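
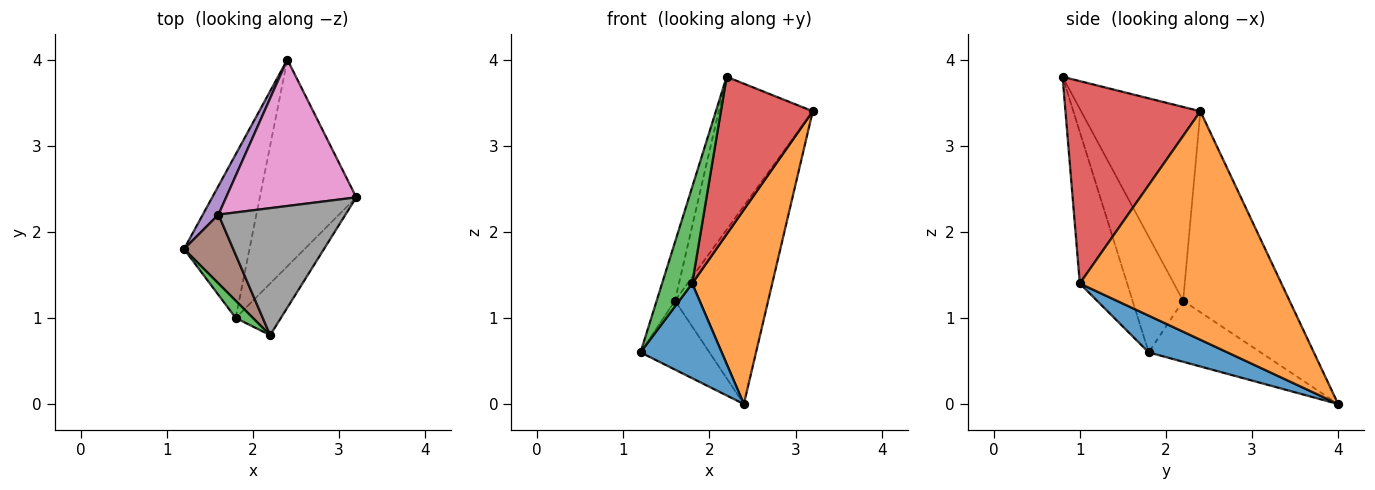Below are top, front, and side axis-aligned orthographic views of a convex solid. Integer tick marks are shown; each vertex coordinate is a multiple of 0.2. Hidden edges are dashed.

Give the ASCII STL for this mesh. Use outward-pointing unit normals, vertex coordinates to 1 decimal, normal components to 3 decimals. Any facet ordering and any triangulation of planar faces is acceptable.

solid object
 facet normal 0.437 -0.451 -0.778
  outer loop
   vertex 1.8 1.0 1.4
   vertex 1.2 1.8 0.6
   vertex 2.4 4.0 0.0
  endloop
 endfacet
 facet normal 0.865 -0.343 -0.365
  outer loop
   vertex 1.8 1.0 1.4
   vertex 2.4 4.0 0.0
   vertex 3.2 2.4 3.4
  endloop
 endfacet
 facet normal -0.840 -0.534 0.095
  outer loop
   vertex 1.8 1.0 1.4
   vertex 2.2 0.8 3.8
   vertex 1.2 1.8 0.6
  endloop
 endfacet
 facet normal 0.813 -0.553 -0.182
  outer loop
   vertex 1.8 1.0 1.4
   vertex 3.2 2.4 3.4
   vertex 2.2 0.8 3.8
  endloop
 endfacet
 facet normal -0.832 0.512 0.213
  outer loop
   vertex 1.6 2.2 1.2
   vertex 2.4 4.0 0.0
   vertex 1.2 1.8 0.6
  endloop
 endfacet
 facet normal -0.873 0.316 0.372
  outer loop
   vertex 1.6 2.2 1.2
   vertex 1.2 1.8 0.6
   vertex 2.2 0.8 3.8
  endloop
 endfacet
 facet normal -0.676 0.592 0.438
  outer loop
   vertex 1.6 2.2 1.2
   vertex 3.2 2.4 3.4
   vertex 2.4 4.0 0.0
  endloop
 endfacet
 facet normal -0.698 0.551 0.458
  outer loop
   vertex 1.6 2.2 1.2
   vertex 2.2 0.8 3.8
   vertex 3.2 2.4 3.4
  endloop
 endfacet
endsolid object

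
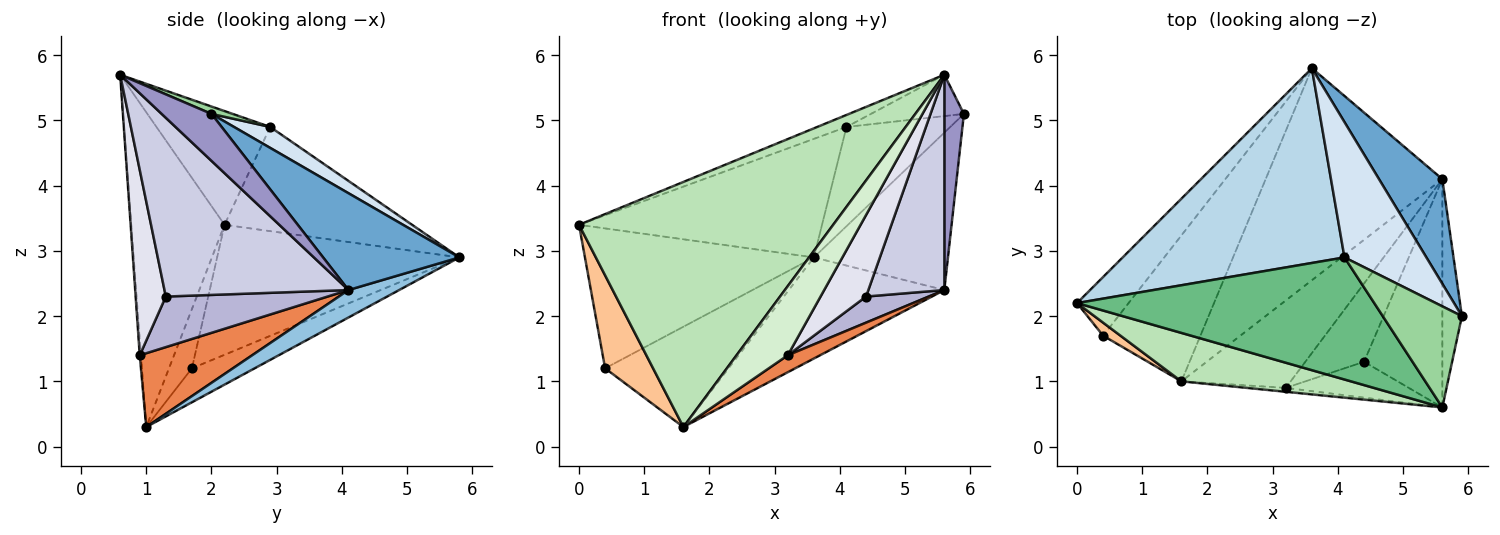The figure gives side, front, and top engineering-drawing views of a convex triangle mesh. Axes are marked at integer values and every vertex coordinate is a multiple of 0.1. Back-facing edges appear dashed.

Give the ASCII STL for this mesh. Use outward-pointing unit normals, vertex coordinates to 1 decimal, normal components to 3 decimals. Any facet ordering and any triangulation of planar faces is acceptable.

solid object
 facet normal 0.646 0.636 0.423
  outer loop
   vertex 5.6 4.1 2.4
   vertex 3.6 5.8 2.9
   vertex 5.9 2.0 5.1
  endloop
 endfacet
 facet normal 0.139 0.426 -0.894
  outer loop
   vertex 5.6 4.1 2.4
   vertex 1.6 1.0 0.3
   vertex 3.6 5.8 2.9
  endloop
 endfacet
 facet normal -0.372 0.483 0.793
  outer loop
   vertex 4.1 2.9 4.9
   vertex 3.6 5.8 2.9
   vertex 0.0 2.2 3.4
  endloop
 endfacet
 facet normal 0.202 0.579 0.790
  outer loop
   vertex 4.1 2.9 4.9
   vertex 5.9 2.0 5.1
   vertex 3.6 5.8 2.9
  endloop
 endfacet
 facet normal 0.553 -0.159 -0.818
  outer loop
   vertex 3.2 0.9 1.4
   vertex 1.6 1.0 0.3
   vertex 5.6 4.1 2.4
  endloop
 endfacet
 facet normal -0.698 0.660 -0.277
  outer loop
   vertex 0.4 1.7 1.2
   vertex 0.0 2.2 3.4
   vertex 3.6 5.8 2.9
  endloop
 endfacet
 facet normal -0.428 -0.895 0.126
  outer loop
   vertex 0.4 1.7 1.2
   vertex 1.6 1.0 0.3
   vertex 0.0 2.2 3.4
  endloop
 endfacet
 facet normal -0.277 0.544 -0.792
  outer loop
   vertex 0.4 1.7 1.2
   vertex 3.6 5.8 2.9
   vertex 1.6 1.0 0.3
  endloop
 endfacet
 facet normal -0.356 0.091 0.930
  outer loop
   vertex 5.6 0.6 5.7
   vertex 4.1 2.9 4.9
   vertex 0.0 2.2 3.4
  endloop
 endfacet
 facet normal 0.086 0.377 0.922
  outer loop
   vertex 5.6 0.6 5.7
   vertex 5.9 2.0 5.1
   vertex 4.1 2.9 4.9
  endloop
 endfacet
 facet normal -0.339 -0.923 0.183
  outer loop
   vertex 5.6 0.6 5.7
   vertex 0.0 2.2 3.4
   vertex 1.6 1.0 0.3
  endloop
 endfacet
 facet normal -0.024 -0.998 -0.056
  outer loop
   vertex 5.6 0.6 5.7
   vertex 1.6 1.0 0.3
   vertex 3.2 0.9 1.4
  endloop
 endfacet
 facet normal 0.868 -0.341 -0.362
  outer loop
   vertex 5.6 0.6 5.7
   vertex 5.6 4.1 2.4
   vertex 5.9 2.0 5.1
  endloop
 endfacet
 facet normal 0.633 -0.245 -0.735
  outer loop
   vertex 4.4 1.3 2.3
   vertex 3.2 0.9 1.4
   vertex 5.6 4.1 2.4
  endloop
 endfacet
 facet normal 0.857 -0.354 -0.375
  outer loop
   vertex 4.4 1.3 2.3
   vertex 5.6 4.1 2.4
   vertex 5.6 0.6 5.7
  endloop
 endfacet
 facet normal 0.519 -0.782 -0.344
  outer loop
   vertex 4.4 1.3 2.3
   vertex 5.6 0.6 5.7
   vertex 3.2 0.9 1.4
  endloop
 endfacet
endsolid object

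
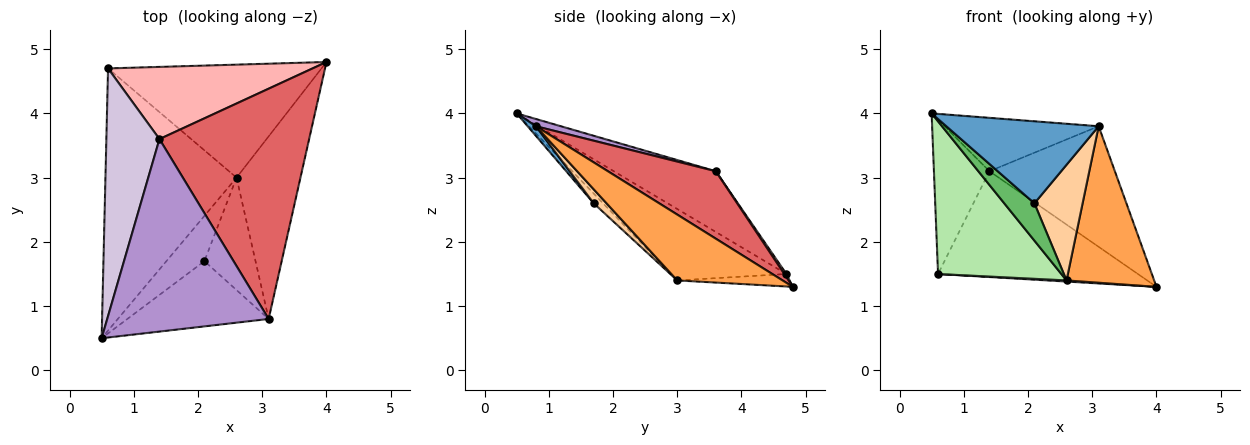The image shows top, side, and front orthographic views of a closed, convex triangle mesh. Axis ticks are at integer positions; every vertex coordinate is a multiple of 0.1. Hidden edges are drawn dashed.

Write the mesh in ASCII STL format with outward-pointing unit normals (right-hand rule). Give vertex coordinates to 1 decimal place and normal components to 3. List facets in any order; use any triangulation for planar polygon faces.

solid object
 facet normal 0.042 -0.782 -0.622
  outer loop
   vertex 3.1 0.8 3.8
   vertex 0.5 0.5 4.0
   vertex 2.1 1.7 2.6
  endloop
 endfacet
 facet normal -0.058 -0.010 -0.998
  outer loop
   vertex 2.6 3.0 1.4
   vertex 0.6 4.7 1.5
   vertex 4.0 4.8 1.3
  endloop
 endfacet
 facet normal 0.616 -0.512 -0.598
  outer loop
   vertex 2.6 3.0 1.4
   vertex 4.0 4.8 1.3
   vertex 3.1 0.8 3.8
  endloop
 endfacet
 facet normal 0.188 -0.704 -0.685
  outer loop
   vertex 2.6 3.0 1.4
   vertex 3.1 0.8 3.8
   vertex 2.1 1.7 2.6
  endloop
 endfacet
 facet normal -0.194 -0.624 -0.757
  outer loop
   vertex 2.6 3.0 1.4
   vertex 2.1 1.7 2.6
   vertex 0.5 0.5 4.0
  endloop
 endfacet
 facet normal -0.426 -0.455 -0.782
  outer loop
   vertex 2.6 3.0 1.4
   vertex 0.5 0.5 4.0
   vertex 0.6 4.7 1.5
  endloop
 endfacet
 facet normal 0.371 0.431 0.823
  outer loop
   vertex 1.4 3.6 3.1
   vertex 3.1 0.8 3.8
   vertex 4.0 4.8 1.3
  endloop
 endfacet
 facet normal 0.009 0.826 0.563
  outer loop
   vertex 1.4 3.6 3.1
   vertex 4.0 4.8 1.3
   vertex 0.6 4.7 1.5
  endloop
 endfacet
 facet normal 0.043 0.267 0.963
  outer loop
   vertex 1.4 3.6 3.1
   vertex 0.5 0.5 4.0
   vertex 3.1 0.8 3.8
  endloop
 endfacet
 facet normal -0.697 0.379 0.609
  outer loop
   vertex 1.4 3.6 3.1
   vertex 0.6 4.7 1.5
   vertex 0.5 0.5 4.0
  endloop
 endfacet
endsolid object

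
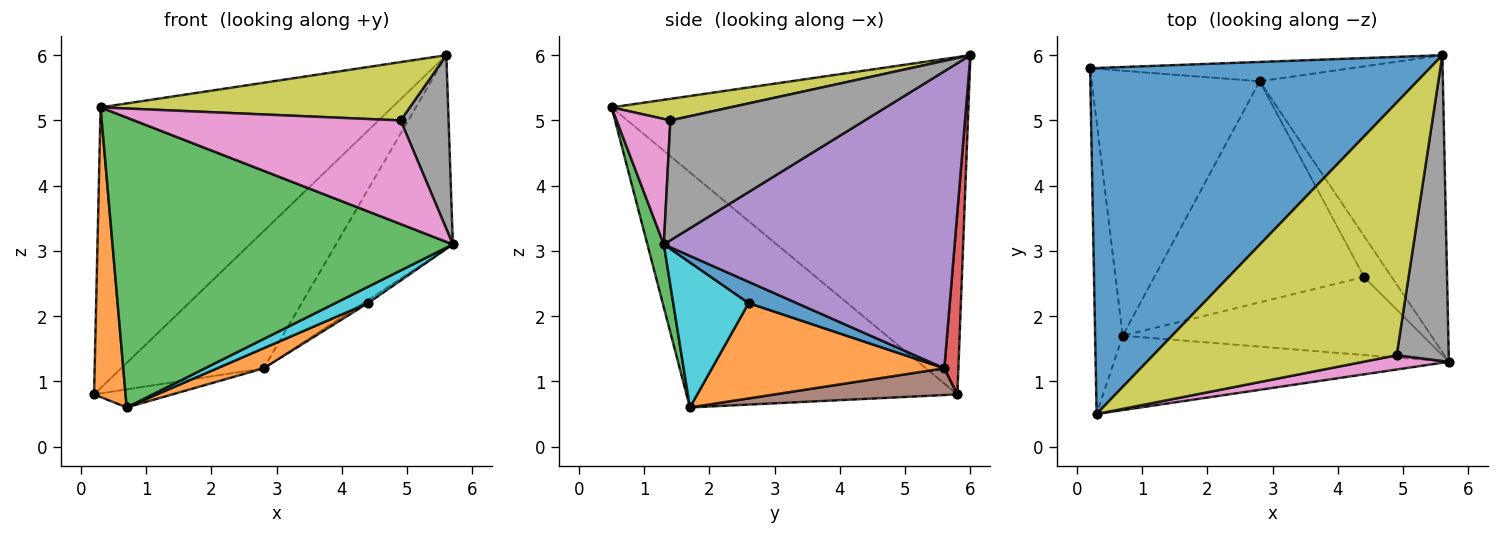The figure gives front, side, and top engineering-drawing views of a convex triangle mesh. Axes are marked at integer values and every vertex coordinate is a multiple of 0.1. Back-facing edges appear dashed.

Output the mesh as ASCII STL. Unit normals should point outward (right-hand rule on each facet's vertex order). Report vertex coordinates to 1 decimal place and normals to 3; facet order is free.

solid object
 facet normal -0.611 0.499 0.615
  outer loop
   vertex 5.6 6.0 6.0
   vertex 0.2 5.8 0.8
   vertex 0.3 0.5 5.2
  endloop
 endfacet
 facet normal -0.987 -0.115 -0.116
  outer loop
   vertex 0.7 1.7 0.6
   vertex 0.3 0.5 5.2
   vertex 0.2 5.8 0.8
  endloop
 endfacet
 facet normal 0.047 -0.968 -0.248
  outer loop
   vertex 0.7 1.7 0.6
   vertex 5.7 1.3 3.1
   vertex 0.3 0.5 5.2
  endloop
 endfacet
 facet normal 0.097 0.986 -0.139
  outer loop
   vertex 2.8 5.6 1.2
   vertex 0.2 5.8 0.8
   vertex 5.6 6.0 6.0
  endloop
 endfacet
 facet normal 0.805 0.324 -0.497
  outer loop
   vertex 2.8 5.6 1.2
   vertex 5.6 6.0 6.0
   vertex 5.7 1.3 3.1
  endloop
 endfacet
 facet normal 0.157 0.067 -0.985
  outer loop
   vertex 2.8 5.6 1.2
   vertex 0.7 1.7 0.6
   vertex 0.2 5.8 0.8
  endloop
 endfacet
 facet normal 0.196 -0.971 0.134
  outer loop
   vertex 4.9 1.4 5.0
   vertex 0.3 0.5 5.2
   vertex 5.7 1.3 3.1
  endloop
 endfacet
 facet normal 0.895 -0.221 0.388
  outer loop
   vertex 4.9 1.4 5.0
   vertex 5.7 1.3 3.1
   vertex 5.6 6.0 6.0
  endloop
 endfacet
 facet normal 0.086 -0.224 0.971
  outer loop
   vertex 4.9 1.4 5.0
   vertex 5.6 6.0 6.0
   vertex 0.3 0.5 5.2
  endloop
 endfacet
 facet normal 0.428 -0.185 -0.885
  outer loop
   vertex 4.4 2.6 2.2
   vertex 5.7 1.3 3.1
   vertex 0.7 1.7 0.6
  endloop
 endfacet
 facet normal 0.609 0.061 -0.791
  outer loop
   vertex 4.4 2.6 2.2
   vertex 2.8 5.6 1.2
   vertex 5.7 1.3 3.1
  endloop
 endfacet
 facet normal 0.412 -0.082 -0.907
  outer loop
   vertex 4.4 2.6 2.2
   vertex 0.7 1.7 0.6
   vertex 2.8 5.6 1.2
  endloop
 endfacet
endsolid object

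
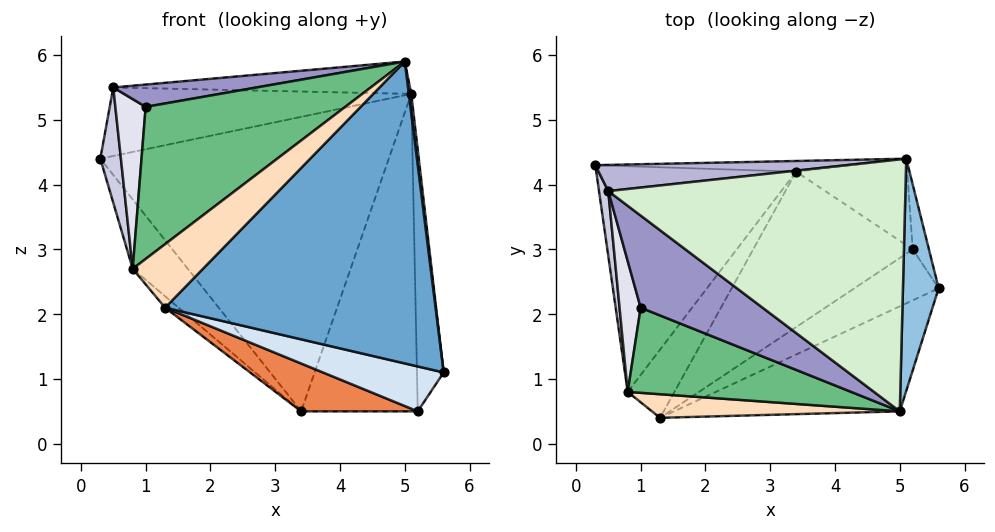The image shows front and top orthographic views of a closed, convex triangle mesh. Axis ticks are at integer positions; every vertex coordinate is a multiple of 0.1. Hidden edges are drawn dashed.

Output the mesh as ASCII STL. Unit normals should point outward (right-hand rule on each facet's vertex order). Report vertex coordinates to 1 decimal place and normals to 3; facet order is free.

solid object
 facet normal 0.341 -0.888 -0.309
  outer loop
   vertex 5.0 0.5 5.9
   vertex 1.3 0.4 2.1
   vertex 5.6 2.4 1.1
  endloop
 endfacet
 facet normal 0.993 -0.010 0.120
  outer loop
   vertex 5.1 4.4 5.4
   vertex 5.0 0.5 5.9
   vertex 5.6 2.4 1.1
  endloop
 endfacet
 facet normal -0.013 0.999 -0.036
  outer loop
   vertex 3.4 4.2 0.5
   vertex 0.3 4.3 4.4
   vertex 5.1 4.4 5.4
  endloop
 endfacet
 facet normal 0.132 -0.656 -0.744
  outer loop
   vertex 5.2 3.0 0.5
   vertex 5.6 2.4 1.1
   vertex 1.3 0.4 2.1
  endloop
 endfacet
 facet normal -0.192 -0.289 -0.938
  outer loop
   vertex 5.2 3.0 0.5
   vertex 1.3 0.4 2.1
   vertex 3.4 4.2 0.5
  endloop
 endfacet
 facet normal 0.876 0.468 -0.116
  outer loop
   vertex 5.2 3.0 0.5
   vertex 5.1 4.4 5.4
   vertex 5.6 2.4 1.1
  endloop
 endfacet
 facet normal 0.541 0.812 -0.221
  outer loop
   vertex 5.2 3.0 0.5
   vertex 3.4 4.2 0.5
   vertex 5.1 4.4 5.4
  endloop
 endfacet
 facet normal -0.315 -0.890 0.330
  outer loop
   vertex 0.8 0.8 2.7
   vertex 1.3 0.4 2.1
   vertex 5.0 0.5 5.9
  endloop
 endfacet
 facet normal -0.399 -0.800 0.448
  outer loop
   vertex 0.8 0.8 2.7
   vertex 5.0 0.5 5.9
   vertex 1.0 2.1 5.2
  endloop
 endfacet
 facet normal -0.766 0.189 -0.614
  outer loop
   vertex 0.8 0.8 2.7
   vertex 0.3 4.3 4.4
   vertex 3.4 4.2 0.5
  endloop
 endfacet
 facet normal -0.724 0.114 -0.680
  outer loop
   vertex 0.8 0.8 2.7
   vertex 3.4 4.2 0.5
   vertex 1.3 0.4 2.1
  endloop
 endfacet
 facet normal 0.008 0.127 0.992
  outer loop
   vertex 0.5 3.9 5.5
   vertex 5.0 0.5 5.9
   vertex 5.1 4.4 5.4
  endloop
 endfacet
 facet normal -0.255 -0.228 0.940
  outer loop
   vertex 0.5 3.9 5.5
   vertex 1.0 2.1 5.2
   vertex 5.0 0.5 5.9
  endloop
 endfacet
 facet normal -0.093 0.930 0.355
  outer loop
   vertex 0.5 3.9 5.5
   vertex 5.1 4.4 5.4
   vertex 0.3 4.3 4.4
  endloop
 endfacet
 facet normal -0.976 -0.192 0.108
  outer loop
   vertex 0.5 3.9 5.5
   vertex 0.3 4.3 4.4
   vertex 0.8 0.8 2.7
  endloop
 endfacet
 facet normal -0.928 -0.296 0.228
  outer loop
   vertex 0.5 3.9 5.5
   vertex 0.8 0.8 2.7
   vertex 1.0 2.1 5.2
  endloop
 endfacet
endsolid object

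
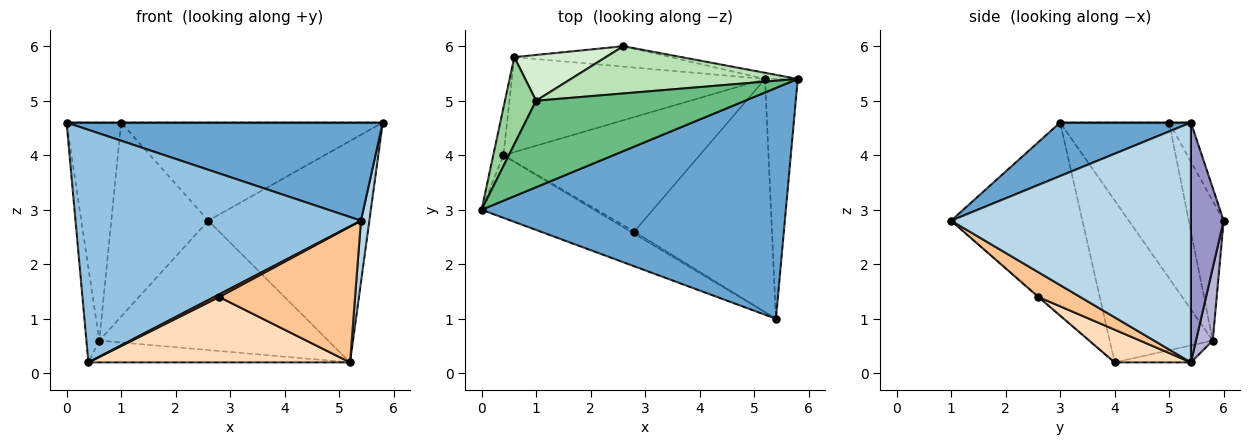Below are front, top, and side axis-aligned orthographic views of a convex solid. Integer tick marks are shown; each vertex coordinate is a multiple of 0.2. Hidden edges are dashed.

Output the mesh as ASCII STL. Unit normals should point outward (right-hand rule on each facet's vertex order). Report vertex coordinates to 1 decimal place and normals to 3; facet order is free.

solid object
 facet normal 0.160 -0.386 0.908
  outer loop
   vertex 5.4 1.0 2.8
   vertex 5.8 5.4 4.6
   vertex 0.0 3.0 4.6
  endloop
 endfacet
 facet normal -0.406 -0.882 -0.237
  outer loop
   vertex 0.4 4.0 0.2
   vertex 5.4 1.0 2.8
   vertex 0.0 3.0 4.6
  endloop
 endfacet
 facet normal 0.990 -0.035 -0.135
  outer loop
   vertex 5.2 5.4 0.2
   vertex 5.8 5.4 4.6
   vertex 5.4 1.0 2.8
  endloop
 endfacet
 facet normal -0.990 0.124 -0.062
  outer loop
   vertex 0.6 5.8 0.6
   vertex 0.4 4.0 0.2
   vertex 0.0 3.0 4.6
  endloop
 endfacet
 facet normal -0.065 0.223 -0.973
  outer loop
   vertex 0.6 5.8 0.6
   vertex 5.2 5.4 0.2
   vertex 0.4 4.0 0.2
  endloop
 endfacet
 facet normal -0.127 -0.762 -0.635
  outer loop
   vertex 2.8 2.6 1.4
   vertex 5.4 1.0 2.8
   vertex 0.4 4.0 0.2
  endloop
 endfacet
 facet normal 0.154 -0.498 -0.854
  outer loop
   vertex 2.8 2.6 1.4
   vertex 5.2 5.4 0.2
   vertex 5.4 1.0 2.8
  endloop
 endfacet
 facet normal 0.143 -0.491 -0.859
  outer loop
   vertex 2.8 2.6 1.4
   vertex 0.4 4.0 0.2
   vertex 5.2 5.4 0.2
  endloop
 endfacet
 facet normal 0.000 0.000 1.000
  outer loop
   vertex 1.0 5.0 4.6
   vertex 0.0 3.0 4.6
   vertex 5.8 5.4 4.6
  endloop
 endfacet
 facet normal -0.880 0.440 0.176
  outer loop
   vertex 1.0 5.0 4.6
   vertex 0.6 5.8 0.6
   vertex 0.0 3.0 4.6
  endloop
 endfacet
 facet normal -0.075 0.898 0.433
  outer loop
   vertex 2.6 6.0 2.8
   vertex 1.0 5.0 4.6
   vertex 5.8 5.4 4.6
  endloop
 endfacet
 facet normal -0.330 0.919 0.217
  outer loop
   vertex 2.6 6.0 2.8
   vertex 0.6 5.8 0.6
   vertex 1.0 5.0 4.6
  endloop
 endfacet
 facet normal 0.199 0.980 -0.027
  outer loop
   vertex 2.6 6.0 2.8
   vertex 5.8 5.4 4.6
   vertex 5.2 5.4 0.2
  endloop
 endfacet
 facet normal 0.072 0.985 -0.155
  outer loop
   vertex 2.6 6.0 2.8
   vertex 5.2 5.4 0.2
   vertex 0.6 5.8 0.6
  endloop
 endfacet
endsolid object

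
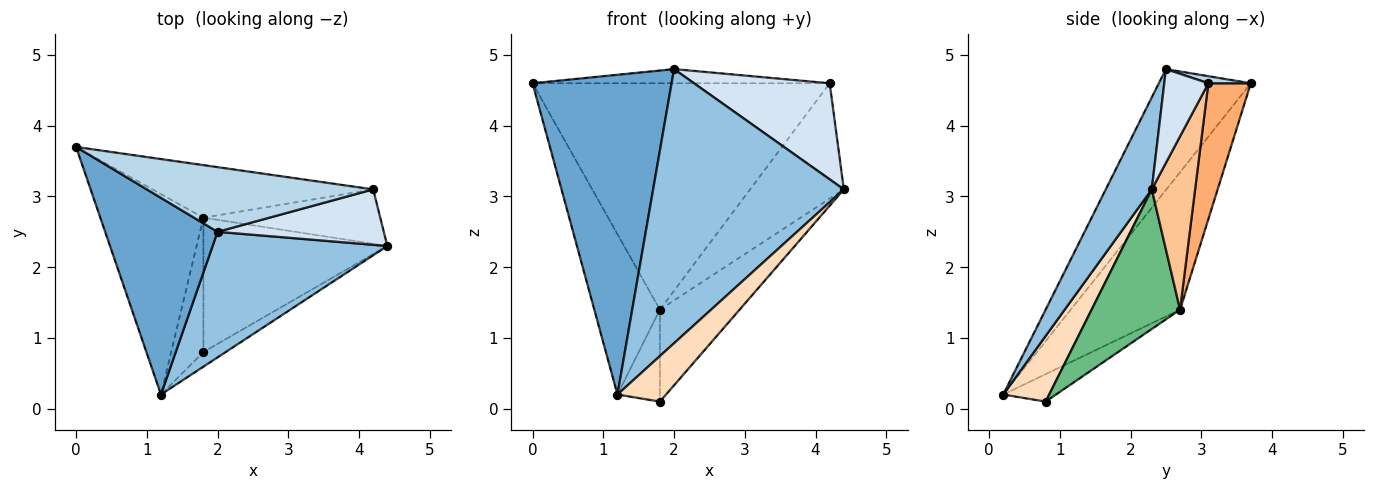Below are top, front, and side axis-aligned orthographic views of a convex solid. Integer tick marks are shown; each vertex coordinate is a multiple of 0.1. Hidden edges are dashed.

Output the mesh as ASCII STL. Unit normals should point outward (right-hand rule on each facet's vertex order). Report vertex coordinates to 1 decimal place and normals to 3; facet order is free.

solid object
 facet normal -0.491 -0.742 0.456
  outer loop
   vertex 2.0 2.5 4.8
   vertex 0.0 3.7 4.6
   vertex 1.2 0.2 0.2
  endloop
 endfacet
 facet normal 0.214 -0.888 0.407
  outer loop
   vertex 2.0 2.5 4.8
   vertex 1.2 0.2 0.2
   vertex 4.4 2.3 3.1
  endloop
 endfacet
 facet normal 0.031 0.214 0.976
  outer loop
   vertex 4.2 3.1 4.6
   vertex 0.0 3.7 4.6
   vertex 2.0 2.5 4.8
  endloop
 endfacet
 facet normal 0.271 -0.834 0.481
  outer loop
   vertex 4.2 3.1 4.6
   vertex 2.0 2.5 4.8
   vertex 4.4 2.3 3.1
  endloop
 endfacet
 facet normal -0.721 0.433 -0.541
  outer loop
   vertex 1.8 2.7 1.4
   vertex 1.2 0.2 0.2
   vertex 0.0 3.7 4.6
  endloop
 endfacet
 facet normal 0.138 0.965 -0.224
  outer loop
   vertex 1.8 2.7 1.4
   vertex 0.0 3.7 4.6
   vertex 4.2 3.1 4.6
  endloop
 endfacet
 facet normal 0.386 0.834 -0.394
  outer loop
   vertex 1.8 2.7 1.4
   vertex 4.2 3.1 4.6
   vertex 4.4 2.3 3.1
  endloop
 endfacet
 facet normal 0.670 -0.707 -0.227
  outer loop
   vertex 1.8 0.8 0.1
   vertex 4.4 2.3 3.1
   vertex 1.2 0.2 0.2
  endloop
 endfacet
 facet normal 0.531 0.479 -0.699
  outer loop
   vertex 1.8 0.8 0.1
   vertex 1.8 2.7 1.4
   vertex 4.4 2.3 3.1
  endloop
 endfacet
 facet normal -0.575 0.462 -0.675
  outer loop
   vertex 1.8 0.8 0.1
   vertex 1.2 0.2 0.2
   vertex 1.8 2.7 1.4
  endloop
 endfacet
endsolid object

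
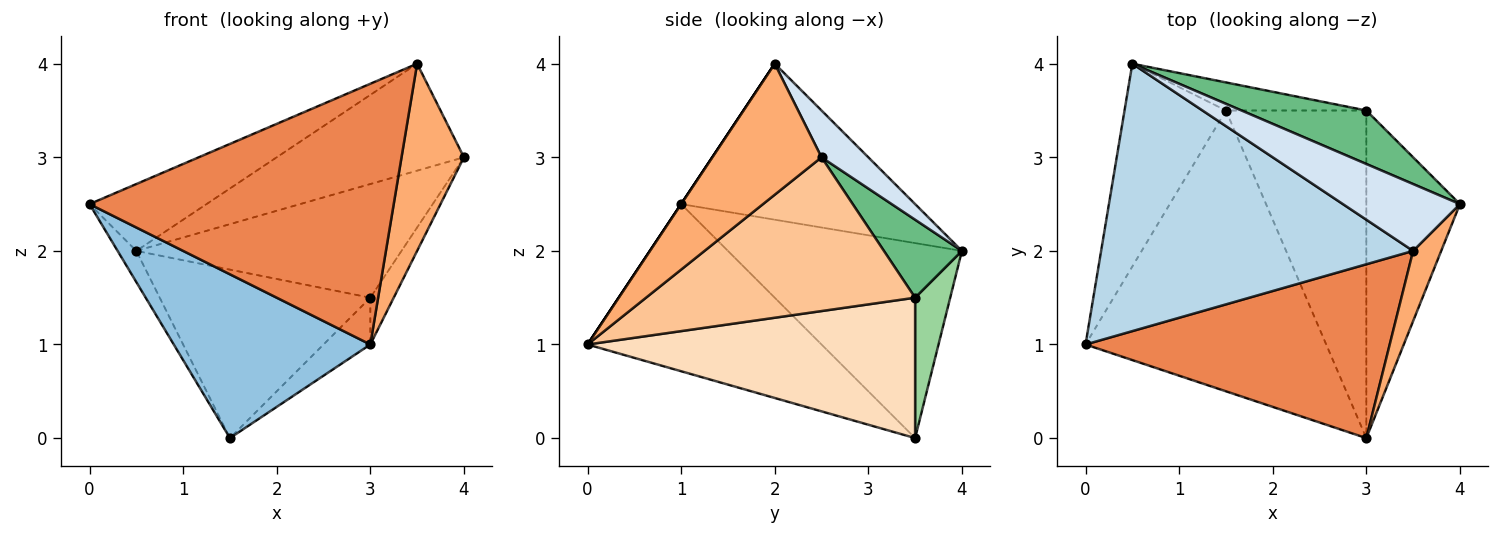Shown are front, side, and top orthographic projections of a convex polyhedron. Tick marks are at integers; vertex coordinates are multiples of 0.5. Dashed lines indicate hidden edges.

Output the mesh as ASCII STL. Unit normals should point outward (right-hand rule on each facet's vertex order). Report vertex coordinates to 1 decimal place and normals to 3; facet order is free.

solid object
 facet normal -0.885 0.071 -0.460
  outer loop
   vertex 1.5 3.5 0.0
   vertex 0.0 1.0 2.5
   vertex 0.5 4.0 2.0
  endloop
 endfacet
 facet normal -0.514 -0.432 -0.741
  outer loop
   vertex 1.5 3.5 0.0
   vertex 3.0 0.0 1.0
   vertex 0.0 1.0 2.5
  endloop
 endfacet
 facet normal -0.436 0.218 0.873
  outer loop
   vertex 3.5 2.0 4.0
   vertex 0.5 4.0 2.0
   vertex 0.0 1.0 2.5
  endloop
 endfacet
 facet normal 0.207 0.830 0.518
  outer loop
   vertex 3.5 2.0 4.0
   vertex 4.0 2.5 3.0
   vertex 0.5 4.0 2.0
  endloop
 endfacet
 facet normal 0.000 -0.832 0.555
  outer loop
   vertex 3.5 2.0 4.0
   vertex 0.0 1.0 2.5
   vertex 3.0 0.0 1.0
  endloop
 endfacet
 facet normal 0.854 -0.488 0.183
  outer loop
   vertex 3.5 2.0 4.0
   vertex 3.0 0.0 1.0
   vertex 4.0 2.5 3.0
  endloop
 endfacet
 facet normal 0.852 0.074 -0.519
  outer loop
   vertex 3.0 3.5 1.5
   vertex 4.0 2.5 3.0
   vertex 3.0 0.0 1.0
  endloop
 endfacet
 facet normal 0.704 0.101 -0.704
  outer loop
   vertex 3.0 3.5 1.5
   vertex 3.0 0.0 1.0
   vertex 1.5 3.5 0.0
  endloop
 endfacet
 facet normal 0.257 0.874 0.411
  outer loop
   vertex 3.0 3.5 1.5
   vertex 0.5 4.0 2.0
   vertex 4.0 2.5 3.0
  endloop
 endfacet
 facet normal 0.162 0.973 -0.162
  outer loop
   vertex 3.0 3.5 1.5
   vertex 1.5 3.5 0.0
   vertex 0.5 4.0 2.0
  endloop
 endfacet
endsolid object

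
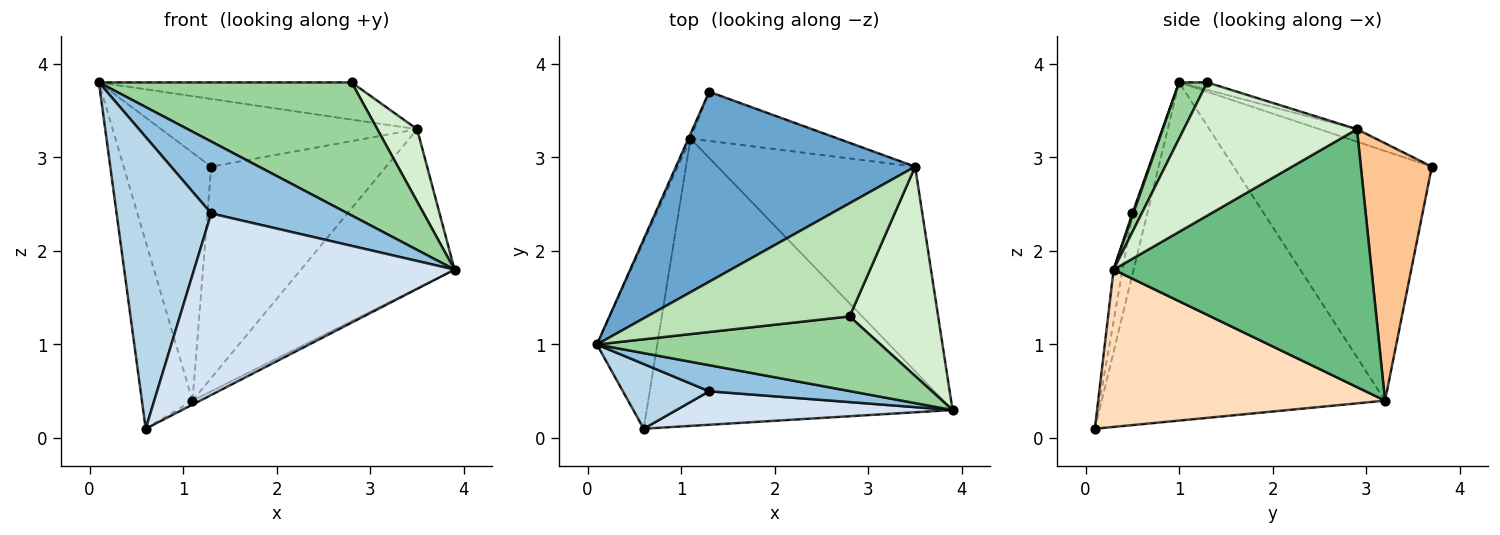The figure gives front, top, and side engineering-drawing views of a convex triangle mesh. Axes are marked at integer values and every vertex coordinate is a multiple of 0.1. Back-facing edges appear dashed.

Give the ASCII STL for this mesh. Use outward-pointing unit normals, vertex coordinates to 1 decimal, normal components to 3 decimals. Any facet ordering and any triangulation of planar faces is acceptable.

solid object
 facet normal -0.049 0.335 0.941
  outer loop
   vertex 3.5 2.9 3.3
   vertex 1.3 3.7 2.9
   vertex 0.1 1.0 3.8
  endloop
 endfacet
 facet normal 0.006 -0.940 0.341
  outer loop
   vertex 1.3 0.5 2.4
   vertex 3.9 0.3 1.8
   vertex 0.1 1.0 3.8
  endloop
 endfacet
 facet normal -0.152 -0.965 0.214
  outer loop
   vertex 1.3 0.5 2.4
   vertex 0.1 1.0 3.8
   vertex 0.6 0.1 0.1
  endloop
 endfacet
 facet normal -0.034 -0.983 0.181
  outer loop
   vertex 1.3 0.5 2.4
   vertex 0.6 0.1 0.1
   vertex 3.9 0.3 1.8
  endloop
 endfacet
 facet normal -0.915 0.404 -0.008
  outer loop
   vertex 1.1 3.2 0.4
   vertex 0.1 1.0 3.8
   vertex 1.3 3.7 2.9
  endloop
 endfacet
 facet normal -0.970 0.173 -0.173
  outer loop
   vertex 1.1 3.2 0.4
   vertex 0.6 0.1 0.1
   vertex 0.1 1.0 3.8
  endloop
 endfacet
 facet normal 0.368 0.906 -0.211
  outer loop
   vertex 1.1 3.2 0.4
   vertex 1.3 3.7 2.9
   vertex 3.5 2.9 3.3
  endloop
 endfacet
 facet normal 0.457 0.012 -0.889
  outer loop
   vertex 1.1 3.2 0.4
   vertex 3.9 0.3 1.8
   vertex 0.6 0.1 0.1
  endloop
 endfacet
 facet normal 0.718 0.428 -0.550
  outer loop
   vertex 1.1 3.2 0.4
   vertex 3.5 2.9 3.3
   vertex 3.9 0.3 1.8
  endloop
 endfacet
 facet normal 0.096 -0.868 0.487
  outer loop
   vertex 2.8 1.3 3.8
   vertex 0.1 1.0 3.8
   vertex 3.9 0.3 1.8
  endloop
 endfacet
 facet normal -0.035 0.312 0.949
  outer loop
   vertex 2.8 1.3 3.8
   vertex 3.5 2.9 3.3
   vertex 0.1 1.0 3.8
  endloop
 endfacet
 facet normal 0.818 -0.188 0.544
  outer loop
   vertex 2.8 1.3 3.8
   vertex 3.9 0.3 1.8
   vertex 3.5 2.9 3.3
  endloop
 endfacet
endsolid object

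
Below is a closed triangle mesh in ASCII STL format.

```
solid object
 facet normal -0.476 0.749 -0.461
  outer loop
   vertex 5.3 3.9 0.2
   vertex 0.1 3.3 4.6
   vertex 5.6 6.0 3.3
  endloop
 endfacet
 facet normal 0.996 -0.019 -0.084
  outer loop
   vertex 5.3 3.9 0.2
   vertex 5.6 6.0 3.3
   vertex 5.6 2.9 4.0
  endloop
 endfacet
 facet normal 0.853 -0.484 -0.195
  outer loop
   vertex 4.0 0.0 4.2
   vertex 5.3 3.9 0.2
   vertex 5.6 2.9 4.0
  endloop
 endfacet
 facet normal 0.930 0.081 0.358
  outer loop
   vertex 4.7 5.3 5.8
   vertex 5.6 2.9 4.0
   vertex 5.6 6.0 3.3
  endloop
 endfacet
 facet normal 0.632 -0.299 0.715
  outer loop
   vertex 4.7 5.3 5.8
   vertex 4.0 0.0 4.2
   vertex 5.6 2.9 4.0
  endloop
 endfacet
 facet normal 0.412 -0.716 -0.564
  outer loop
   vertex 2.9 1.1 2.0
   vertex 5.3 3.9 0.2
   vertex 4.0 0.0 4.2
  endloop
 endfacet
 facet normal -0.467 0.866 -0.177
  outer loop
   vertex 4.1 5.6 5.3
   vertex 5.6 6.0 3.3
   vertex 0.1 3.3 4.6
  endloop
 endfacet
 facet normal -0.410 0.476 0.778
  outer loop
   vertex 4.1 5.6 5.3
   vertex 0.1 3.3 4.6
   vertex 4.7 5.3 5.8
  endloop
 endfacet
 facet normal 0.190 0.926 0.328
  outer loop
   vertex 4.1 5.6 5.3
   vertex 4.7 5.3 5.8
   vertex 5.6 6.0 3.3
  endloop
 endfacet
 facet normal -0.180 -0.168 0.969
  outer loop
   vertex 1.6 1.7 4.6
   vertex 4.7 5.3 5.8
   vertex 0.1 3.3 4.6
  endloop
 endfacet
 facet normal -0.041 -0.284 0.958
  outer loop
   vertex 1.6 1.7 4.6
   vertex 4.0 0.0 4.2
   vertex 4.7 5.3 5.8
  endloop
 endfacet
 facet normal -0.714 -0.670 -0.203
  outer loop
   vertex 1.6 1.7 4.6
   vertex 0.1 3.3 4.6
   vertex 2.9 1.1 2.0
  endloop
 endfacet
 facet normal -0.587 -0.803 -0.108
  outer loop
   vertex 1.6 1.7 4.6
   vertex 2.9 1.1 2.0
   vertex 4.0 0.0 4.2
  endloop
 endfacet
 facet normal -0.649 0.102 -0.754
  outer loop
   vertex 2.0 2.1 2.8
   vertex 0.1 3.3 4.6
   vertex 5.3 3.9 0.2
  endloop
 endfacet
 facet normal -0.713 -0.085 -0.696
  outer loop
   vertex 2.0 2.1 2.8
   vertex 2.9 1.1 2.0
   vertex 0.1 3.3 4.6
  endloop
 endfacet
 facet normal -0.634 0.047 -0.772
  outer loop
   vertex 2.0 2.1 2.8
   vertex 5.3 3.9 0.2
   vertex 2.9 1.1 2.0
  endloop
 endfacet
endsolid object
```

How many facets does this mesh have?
16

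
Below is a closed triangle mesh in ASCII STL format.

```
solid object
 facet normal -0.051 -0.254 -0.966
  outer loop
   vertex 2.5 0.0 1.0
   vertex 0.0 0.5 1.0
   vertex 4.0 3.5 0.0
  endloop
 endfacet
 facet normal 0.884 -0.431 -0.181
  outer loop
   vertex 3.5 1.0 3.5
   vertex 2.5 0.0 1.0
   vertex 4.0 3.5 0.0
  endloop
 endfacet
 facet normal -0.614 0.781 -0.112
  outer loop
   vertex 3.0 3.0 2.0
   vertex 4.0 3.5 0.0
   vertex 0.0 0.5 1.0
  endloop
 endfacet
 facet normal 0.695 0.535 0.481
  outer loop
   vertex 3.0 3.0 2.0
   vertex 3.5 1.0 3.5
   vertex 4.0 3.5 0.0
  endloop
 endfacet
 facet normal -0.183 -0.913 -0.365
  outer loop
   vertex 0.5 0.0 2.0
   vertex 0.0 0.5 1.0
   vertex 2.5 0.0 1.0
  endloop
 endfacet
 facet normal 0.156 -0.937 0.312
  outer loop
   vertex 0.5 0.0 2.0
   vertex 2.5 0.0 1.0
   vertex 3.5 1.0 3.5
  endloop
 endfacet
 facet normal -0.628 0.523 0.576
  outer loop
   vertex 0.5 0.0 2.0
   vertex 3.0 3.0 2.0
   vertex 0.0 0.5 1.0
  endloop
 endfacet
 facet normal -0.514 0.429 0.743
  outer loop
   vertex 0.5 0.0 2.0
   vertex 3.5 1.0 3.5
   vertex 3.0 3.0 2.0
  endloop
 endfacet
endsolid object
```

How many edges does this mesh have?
12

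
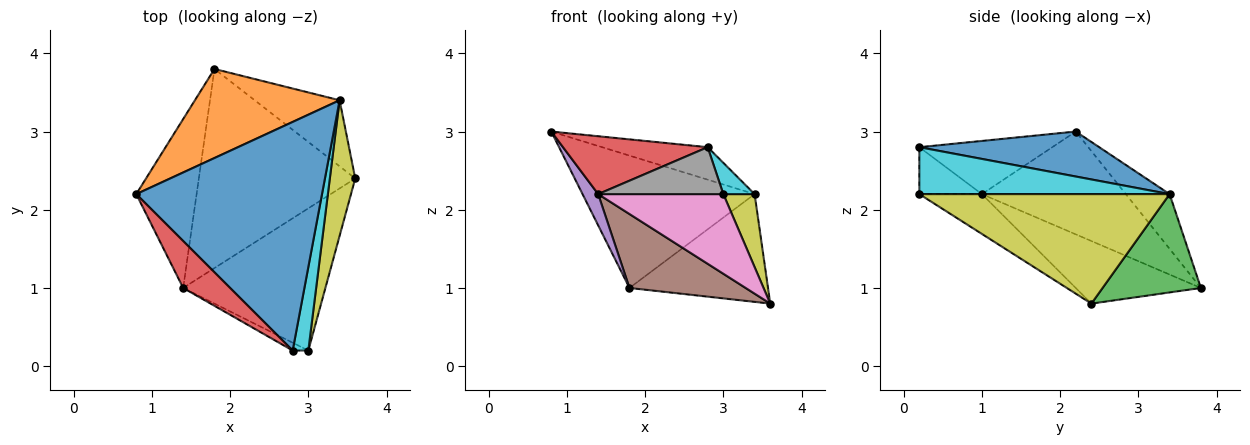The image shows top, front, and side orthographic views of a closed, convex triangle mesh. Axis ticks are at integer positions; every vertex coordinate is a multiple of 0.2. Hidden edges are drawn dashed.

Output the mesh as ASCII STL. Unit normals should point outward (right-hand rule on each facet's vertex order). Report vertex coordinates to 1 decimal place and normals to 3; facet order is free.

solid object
 facet normal 0.233 0.137 0.963
  outer loop
   vertex 3.4 3.4 2.2
   vertex 0.8 2.2 3.0
   vertex 2.8 0.2 2.8
  endloop
 endfacet
 facet normal -0.207 0.812 0.546
  outer loop
   vertex 3.4 3.4 2.2
   vertex 1.8 3.8 1.0
   vertex 0.8 2.2 3.0
  endloop
 endfacet
 facet normal 0.518 0.729 -0.447
  outer loop
   vertex 3.4 3.4 2.2
   vertex 3.6 2.4 0.8
   vertex 1.8 3.8 1.0
  endloop
 endfacet
 facet normal -0.581 -0.632 0.513
  outer loop
   vertex 1.4 1.0 2.2
   vertex 2.8 0.2 2.8
   vertex 0.8 2.2 3.0
  endloop
 endfacet
 facet normal -0.859 -0.093 -0.504
  outer loop
   vertex 1.4 1.0 2.2
   vertex 0.8 2.2 3.0
   vertex 1.8 3.8 1.0
  endloop
 endfacet
 facet normal -0.351 -0.326 -0.878
  outer loop
   vertex 1.4 1.0 2.2
   vertex 1.8 3.8 1.0
   vertex 3.6 2.4 0.8
  endloop
 endfacet
 facet normal -0.237 -0.475 -0.848
  outer loop
   vertex 3.0 0.2 2.2
   vertex 1.4 1.0 2.2
   vertex 3.6 2.4 0.8
  endloop
 endfacet
 facet normal -0.442 -0.885 -0.147
  outer loop
   vertex 3.0 0.2 2.2
   vertex 2.8 0.2 2.8
   vertex 1.4 1.0 2.2
  endloop
 endfacet
 facet normal 0.967 -0.121 0.224
  outer loop
   vertex 3.0 0.2 2.2
   vertex 3.6 2.4 0.8
   vertex 3.4 3.4 2.2
  endloop
 endfacet
 facet normal 0.942 -0.118 0.314
  outer loop
   vertex 3.0 0.2 2.2
   vertex 3.4 3.4 2.2
   vertex 2.8 0.2 2.8
  endloop
 endfacet
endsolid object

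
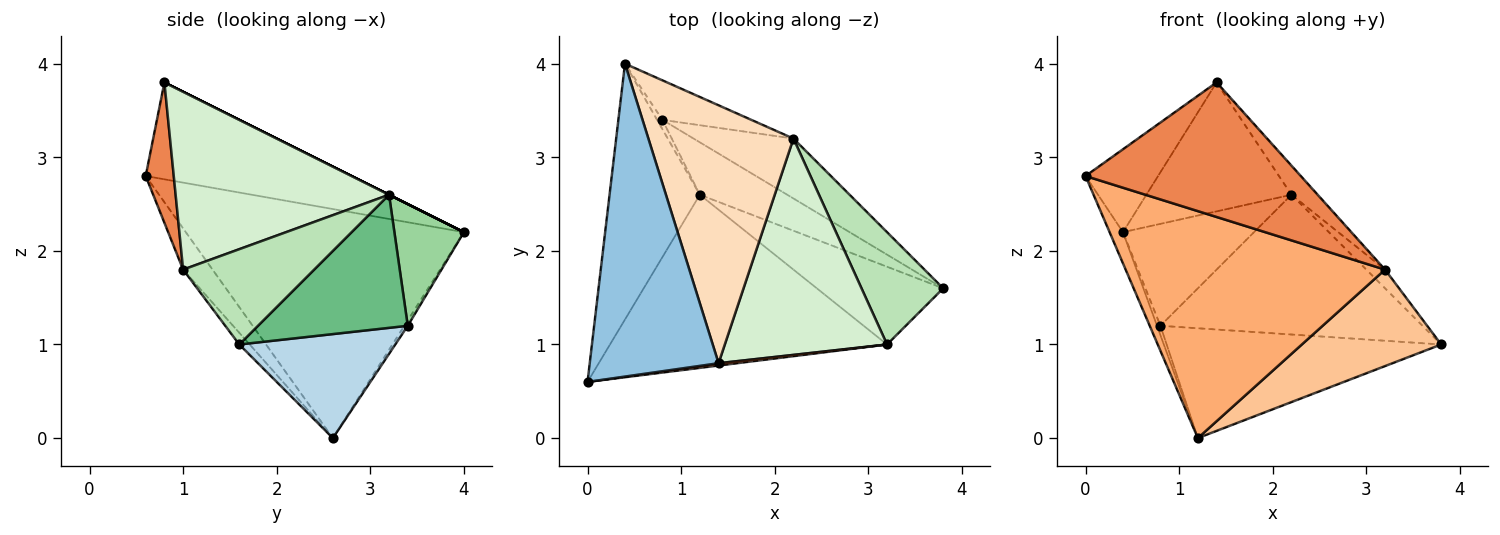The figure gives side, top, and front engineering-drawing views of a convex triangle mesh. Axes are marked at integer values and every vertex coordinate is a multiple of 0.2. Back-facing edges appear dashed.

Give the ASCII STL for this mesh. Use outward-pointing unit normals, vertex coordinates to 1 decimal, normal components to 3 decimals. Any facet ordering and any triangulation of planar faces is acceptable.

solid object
 facet normal -0.929 0.045 -0.366
  outer loop
   vertex 1.2 2.6 0.0
   vertex 0.0 0.6 2.8
   vertex 0.4 4.0 2.2
  endloop
 endfacet
 facet normal -0.588 0.207 0.782
  outer loop
   vertex 1.4 0.8 3.8
   vertex 0.4 4.0 2.2
   vertex 0.0 0.6 2.8
  endloop
 endfacet
 facet normal 0.456 0.803 -0.383
  outer loop
   vertex 0.8 3.4 1.2
   vertex 3.8 1.6 1.0
   vertex 1.2 2.6 0.0
  endloop
 endfacet
 facet normal -0.577 0.577 -0.577
  outer loop
   vertex 0.8 3.4 1.2
   vertex 1.2 2.6 0.0
   vertex 0.4 4.0 2.2
  endloop
 endfacet
 facet normal 0.129 -0.991 0.017
  outer loop
   vertex 3.2 1.0 1.8
   vertex 1.4 0.8 3.8
   vertex 0.0 0.6 2.8
  endloop
 endfacet
 facet normal -0.090 -0.792 -0.604
  outer loop
   vertex 3.2 1.0 1.8
   vertex 0.0 0.6 2.8
   vertex 1.2 2.6 0.0
  endloop
 endfacet
 facet normal -0.058 -0.777 -0.626
  outer loop
   vertex 3.2 1.0 1.8
   vertex 1.2 2.6 0.0
   vertex 3.8 1.6 1.0
  endloop
 endfacet
 facet normal 0.000 0.447 0.894
  outer loop
   vertex 2.2 3.2 2.6
   vertex 0.4 4.0 2.2
   vertex 1.4 0.8 3.8
  endloop
 endfacet
 facet normal 0.465 0.814 -0.349
  outer loop
   vertex 2.2 3.2 2.6
   vertex 3.8 1.6 1.0
   vertex 0.8 3.4 1.2
  endloop
 endfacet
 facet normal 0.443 0.836 -0.324
  outer loop
   vertex 2.2 3.2 2.6
   vertex 0.8 3.4 1.2
   vertex 0.4 4.0 2.2
  endloop
 endfacet
 facet normal 0.755 0.108 0.647
  outer loop
   vertex 2.2 3.2 2.6
   vertex 3.2 1.0 1.8
   vertex 3.8 1.6 1.0
  endloop
 endfacet
 facet normal 0.736 0.090 0.671
  outer loop
   vertex 2.2 3.2 2.6
   vertex 1.4 0.8 3.8
   vertex 3.2 1.0 1.8
  endloop
 endfacet
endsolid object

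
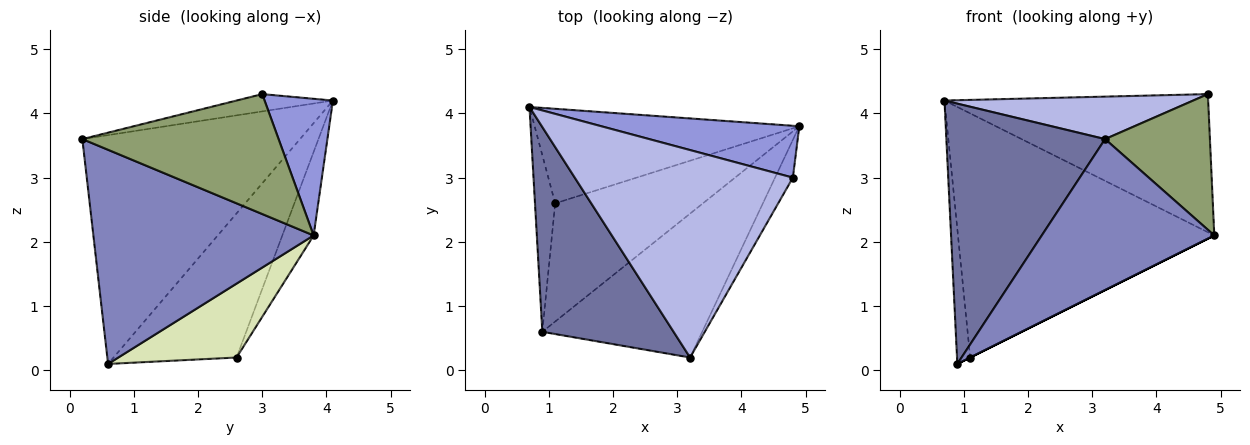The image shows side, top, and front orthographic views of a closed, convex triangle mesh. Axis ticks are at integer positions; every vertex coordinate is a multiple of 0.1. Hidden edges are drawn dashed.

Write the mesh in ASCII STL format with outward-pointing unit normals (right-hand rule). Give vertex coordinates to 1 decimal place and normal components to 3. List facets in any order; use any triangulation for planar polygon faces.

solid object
 facet normal -0.733 -0.535 0.421
  outer loop
   vertex 0.9 0.6 0.1
   vertex 3.2 0.2 3.6
   vertex 0.7 4.1 4.2
  endloop
 endfacet
 facet normal 0.679 -0.532 -0.507
  outer loop
   vertex 0.9 0.6 0.1
   vertex 4.9 3.8 2.1
   vertex 3.2 0.2 3.6
  endloop
 endfacet
 facet normal 0.236 0.910 0.342
  outer loop
   vertex 4.8 3.0 4.3
   vertex 4.9 3.8 2.1
   vertex 0.7 4.1 4.2
  endloop
 endfacet
 facet normal -0.077 -0.200 0.977
  outer loop
   vertex 4.8 3.0 4.3
   vertex 0.7 4.1 4.2
   vertex 3.2 0.2 3.6
  endloop
 endfacet
 facet normal 0.875 -0.467 -0.130
  outer loop
   vertex 4.8 3.0 4.3
   vertex 3.2 0.2 3.6
   vertex 4.9 3.8 2.1
  endloop
 endfacet
 facet normal -0.113 0.927 -0.359
  outer loop
   vertex 1.1 2.6 0.2
   vertex 0.7 4.1 4.2
   vertex 4.9 3.8 2.1
  endloop
 endfacet
 facet normal -0.985 0.105 -0.138
  outer loop
   vertex 1.1 2.6 0.2
   vertex 0.9 0.6 0.1
   vertex 0.7 4.1 4.2
  endloop
 endfacet
 facet normal 0.447 0.000 -0.894
  outer loop
   vertex 1.1 2.6 0.2
   vertex 4.9 3.8 2.1
   vertex 0.9 0.6 0.1
  endloop
 endfacet
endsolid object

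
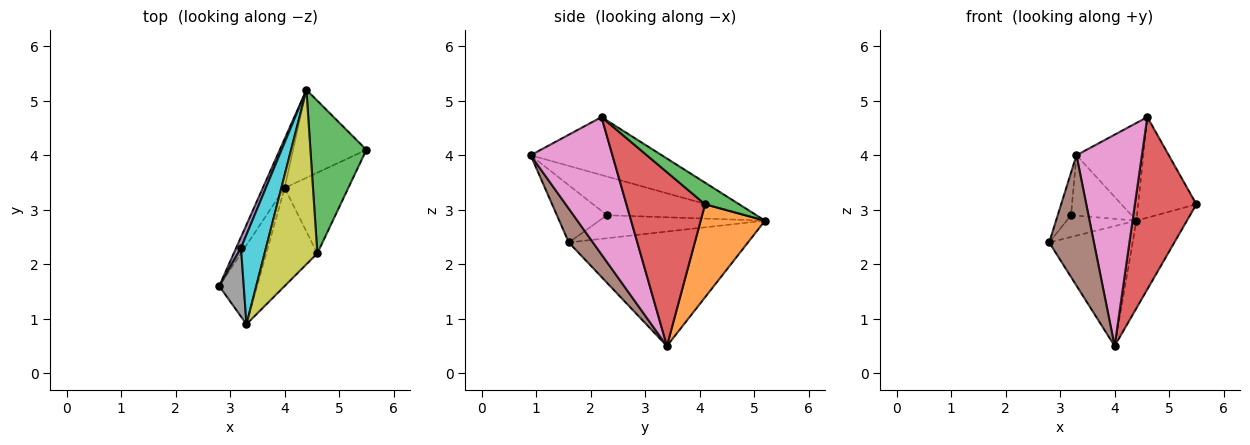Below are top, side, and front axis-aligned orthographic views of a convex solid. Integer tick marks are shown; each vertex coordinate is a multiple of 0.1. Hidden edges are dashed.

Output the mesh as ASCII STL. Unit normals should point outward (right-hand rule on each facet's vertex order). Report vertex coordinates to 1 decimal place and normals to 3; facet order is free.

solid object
 facet normal -0.893 0.416 -0.170
  outer loop
   vertex 4.0 3.4 0.5
   vertex 2.8 1.6 2.4
   vertex 4.4 5.2 2.8
  endloop
 endfacet
 facet normal 0.669 0.525 -0.527
  outer loop
   vertex 4.0 3.4 0.5
   vertex 4.4 5.2 2.8
   vertex 5.5 4.1 3.1
  endloop
 endfacet
 facet normal 0.307 0.524 0.795
  outer loop
   vertex 4.6 2.2 4.7
   vertex 5.5 4.1 3.1
   vertex 4.4 5.2 2.8
  endloop
 endfacet
 facet normal 0.757 -0.592 -0.277
  outer loop
   vertex 4.6 2.2 4.7
   vertex 4.0 3.4 0.5
   vertex 5.5 4.1 3.1
  endloop
 endfacet
 facet normal -0.905 0.381 0.190
  outer loop
   vertex 3.2 2.3 2.9
   vertex 4.4 5.2 2.8
   vertex 2.8 1.6 2.4
  endloop
 endfacet
 facet normal 0.419 -0.776 -0.471
  outer loop
   vertex 3.3 0.9 4.0
   vertex 2.8 1.6 2.4
   vertex 4.0 3.4 0.5
  endloop
 endfacet
 facet normal 0.750 -0.600 -0.279
  outer loop
   vertex 3.3 0.9 4.0
   vertex 4.0 3.4 0.5
   vertex 4.6 2.2 4.7
  endloop
 endfacet
 facet normal -0.893 0.237 0.383
  outer loop
   vertex 3.3 0.9 4.0
   vertex 3.2 2.3 2.9
   vertex 2.8 1.6 2.4
  endloop
 endfacet
 facet normal -0.692 0.353 0.630
  outer loop
   vertex 3.3 0.9 4.0
   vertex 4.6 2.2 4.7
   vertex 4.4 5.2 2.8
  endloop
 endfacet
 facet normal -0.789 0.344 0.509
  outer loop
   vertex 3.3 0.9 4.0
   vertex 4.4 5.2 2.8
   vertex 3.2 2.3 2.9
  endloop
 endfacet
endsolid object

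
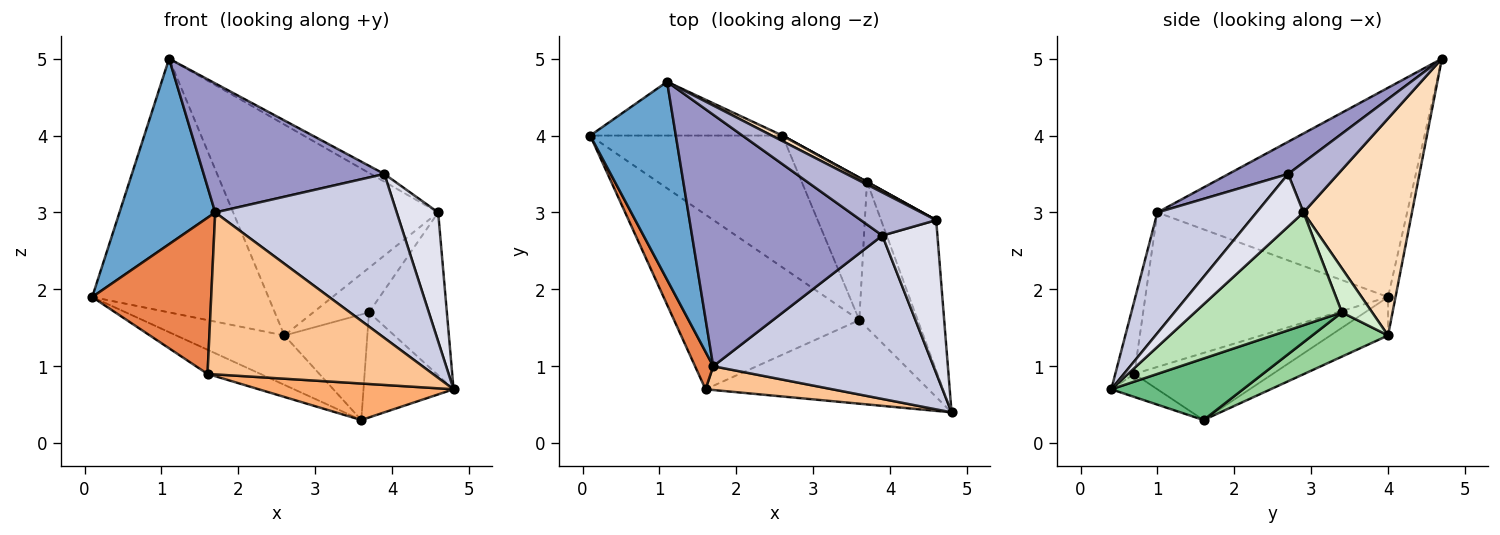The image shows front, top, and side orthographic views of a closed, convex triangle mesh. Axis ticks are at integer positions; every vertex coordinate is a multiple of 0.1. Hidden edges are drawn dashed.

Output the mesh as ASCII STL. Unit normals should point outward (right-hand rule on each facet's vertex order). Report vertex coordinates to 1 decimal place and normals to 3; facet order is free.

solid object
 facet normal -0.872 -0.334 0.357
  outer loop
   vertex 1.7 1.0 3.0
   vertex 1.1 4.7 5.0
   vertex 0.1 4.0 1.9
  endloop
 endfacet
 facet normal -0.041 0.977 -0.207
  outer loop
   vertex 2.6 4.0 1.4
   vertex 0.1 4.0 1.9
   vertex 1.1 4.7 5.0
  endloop
 endfacet
 facet normal -0.184 0.345 -0.920
  outer loop
   vertex 2.6 4.0 1.4
   vertex 3.6 1.6 0.3
   vertex 0.1 4.0 1.9
  endloop
 endfacet
 facet normal -0.338 0.129 -0.932
  outer loop
   vertex 1.6 0.7 0.9
   vertex 0.1 4.0 1.9
   vertex 3.6 1.6 0.3
  endloop
 endfacet
 facet normal -0.893 -0.438 0.105
  outer loop
   vertex 1.6 0.7 0.9
   vertex 1.7 1.0 3.0
   vertex 0.1 4.0 1.9
  endloop
 endfacet
 facet normal -0.094 -0.398 -0.912
  outer loop
   vertex 1.6 0.7 0.9
   vertex 3.6 1.6 0.3
   vertex 4.8 0.4 0.7
  endloop
 endfacet
 facet normal -0.083 -0.986 0.145
  outer loop
   vertex 1.6 0.7 0.9
   vertex 4.8 0.4 0.7
   vertex 1.7 1.0 3.0
  endloop
 endfacet
 facet normal 0.468 0.884 0.023
  outer loop
   vertex 4.6 2.9 3.0
   vertex 2.6 4.0 1.4
   vertex 1.1 4.7 5.0
  endloop
 endfacet
 facet normal 0.650 0.444 -0.617
  outer loop
   vertex 3.7 3.4 1.7
   vertex 4.8 0.4 0.7
   vertex 3.6 1.6 0.3
  endloop
 endfacet
 facet normal 0.478 0.523 -0.706
  outer loop
   vertex 3.7 3.4 1.7
   vertex 3.6 1.6 0.3
   vertex 2.6 4.0 1.4
  endloop
 endfacet
 facet normal 0.811 0.430 -0.396
  outer loop
   vertex 3.7 3.4 1.7
   vertex 4.6 2.9 3.0
   vertex 4.8 0.4 0.7
  endloop
 endfacet
 facet normal 0.477 0.879 0.008
  outer loop
   vertex 3.7 3.4 1.7
   vertex 2.6 4.0 1.4
   vertex 4.6 2.9 3.0
  endloop
 endfacet
 facet normal 0.149 -0.451 0.880
  outer loop
   vertex 3.9 2.7 3.5
   vertex 1.1 4.7 5.0
   vertex 1.7 1.0 3.0
  endloop
 endfacet
 facet normal 0.547 0.147 0.824
  outer loop
   vertex 3.9 2.7 3.5
   vertex 4.6 2.9 3.0
   vertex 1.1 4.7 5.0
  endloop
 endfacet
 facet normal 0.361 -0.660 0.658
  outer loop
   vertex 3.9 2.7 3.5
   vertex 1.7 1.0 3.0
   vertex 4.8 0.4 0.7
  endloop
 endfacet
 facet normal 0.590 -0.521 0.617
  outer loop
   vertex 3.9 2.7 3.5
   vertex 4.8 0.4 0.7
   vertex 4.6 2.9 3.0
  endloop
 endfacet
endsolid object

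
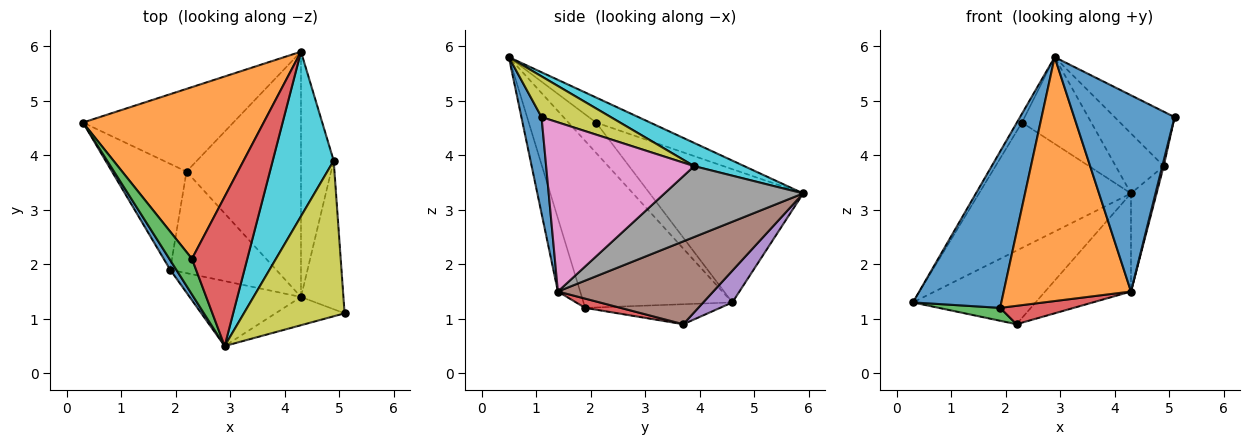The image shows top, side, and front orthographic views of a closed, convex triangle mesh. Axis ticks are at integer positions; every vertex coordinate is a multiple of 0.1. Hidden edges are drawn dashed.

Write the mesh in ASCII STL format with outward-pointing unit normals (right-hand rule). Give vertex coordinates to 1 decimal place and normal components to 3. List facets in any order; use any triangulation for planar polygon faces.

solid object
 facet normal 0.195 -0.971 -0.140
  outer loop
   vertex 4.3 1.4 1.5
   vertex 5.1 1.1 4.7
   vertex 2.9 0.5 5.8
  endloop
 endfacet
 facet normal -0.512 0.507 0.694
  outer loop
   vertex 2.3 2.1 4.6
   vertex 4.3 5.9 3.3
   vertex 0.3 4.6 1.3
  endloop
 endfacet
 facet normal -0.793 0.146 0.591
  outer loop
   vertex 2.3 2.1 4.6
   vertex 0.3 4.6 1.3
   vertex 2.9 0.5 5.8
  endloop
 endfacet
 facet normal -0.364 0.467 0.805
  outer loop
   vertex 2.3 2.1 4.6
   vertex 2.9 0.5 5.8
   vertex 4.3 5.9 3.3
  endloop
 endfacet
 facet normal 0.156 0.657 -0.738
  outer loop
   vertex 2.2 3.7 0.9
   vertex 0.3 4.6 1.3
   vertex 4.3 5.9 3.3
  endloop
 endfacet
 facet normal 0.558 0.308 -0.771
  outer loop
   vertex 2.2 3.7 0.9
   vertex 4.3 5.9 3.3
   vertex 4.3 1.4 1.5
  endloop
 endfacet
 facet normal 0.970 -0.009 -0.243
  outer loop
   vertex 4.9 3.9 3.8
   vertex 5.1 1.1 4.7
   vertex 4.3 1.4 1.5
  endloop
 endfacet
 facet normal 0.895 0.165 -0.413
  outer loop
   vertex 4.9 3.9 3.8
   vertex 4.3 1.4 1.5
   vertex 4.3 5.9 3.3
  endloop
 endfacet
 facet normal 0.357 0.309 0.882
  outer loop
   vertex 4.9 3.9 3.8
   vertex 2.9 0.5 5.8
   vertex 5.1 1.1 4.7
  endloop
 endfacet
 facet normal 0.337 0.322 0.885
  outer loop
   vertex 4.9 3.9 3.8
   vertex 4.3 5.9 3.3
   vertex 2.9 0.5 5.8
  endloop
 endfacet
 facet normal -0.859 -0.510 0.031
  outer loop
   vertex 1.9 1.9 1.2
   vertex 2.9 0.5 5.8
   vertex 0.3 4.6 1.3
  endloop
 endfacet
 facet normal -0.167 -0.953 -0.254
  outer loop
   vertex 1.9 1.9 1.2
   vertex 4.3 1.4 1.5
   vertex 2.9 0.5 5.8
  endloop
 endfacet
 facet normal -0.257 -0.117 -0.959
  outer loop
   vertex 1.9 1.9 1.2
   vertex 0.3 4.6 1.3
   vertex 2.2 3.7 0.9
  endloop
 endfacet
 facet normal 0.086 -0.178 -0.980
  outer loop
   vertex 1.9 1.9 1.2
   vertex 2.2 3.7 0.9
   vertex 4.3 1.4 1.5
  endloop
 endfacet
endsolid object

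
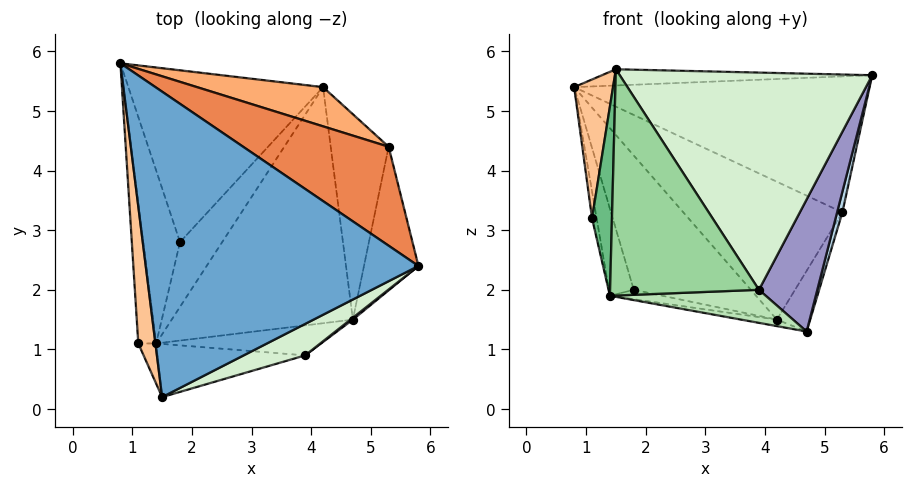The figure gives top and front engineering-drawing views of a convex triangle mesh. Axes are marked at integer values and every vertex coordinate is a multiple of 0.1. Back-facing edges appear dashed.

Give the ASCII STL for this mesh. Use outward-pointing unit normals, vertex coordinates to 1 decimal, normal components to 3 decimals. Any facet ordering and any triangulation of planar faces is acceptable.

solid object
 facet normal -0.004 0.053 0.999
  outer loop
   vertex 1.5 0.2 5.7
   vertex 5.8 2.4 5.6
   vertex 0.8 5.8 5.4
  endloop
 endfacet
 facet normal -0.182 0.027 -0.983
  outer loop
   vertex 1.4 1.1 1.9
   vertex 4.2 5.4 1.5
   vertex 4.7 1.5 1.3
  endloop
 endfacet
 facet normal 0.970 -0.035 -0.241
  outer loop
   vertex 5.3 4.4 3.3
   vertex 5.8 2.4 5.6
   vertex 4.7 1.5 1.3
  endloop
 endfacet
 facet normal 0.877 0.136 -0.460
  outer loop
   vertex 5.3 4.4 3.3
   vertex 4.7 1.5 1.3
   vertex 4.2 5.4 1.5
  endloop
 endfacet
 facet normal 0.466 0.715 0.521
  outer loop
   vertex 5.3 4.4 3.3
   vertex 0.8 5.8 5.4
   vertex 5.8 2.4 5.6
  endloop
 endfacet
 facet normal 0.393 0.885 0.252
  outer loop
   vertex 5.3 4.4 3.3
   vertex 4.2 5.4 1.5
   vertex 0.8 5.8 5.4
  endloop
 endfacet
 facet normal -0.986 -0.117 0.116
  outer loop
   vertex 1.1 1.1 3.2
   vertex 1.5 0.2 5.7
   vertex 0.8 5.8 5.4
  endloop
 endfacet
 facet normal -0.973 0.043 -0.225
  outer loop
   vertex 1.1 1.1 3.2
   vertex 0.8 5.8 5.4
   vertex 1.4 1.1 1.9
  endloop
 endfacet
 facet normal -0.669 -0.727 -0.154
  outer loop
   vertex 1.1 1.1 3.2
   vertex 1.4 1.1 1.9
   vertex 1.5 0.2 5.7
  endloop
 endfacet
 facet normal -0.069 -0.971 -0.228
  outer loop
   vertex 3.9 0.9 2.0
   vertex 1.5 0.2 5.7
   vertex 1.4 1.1 1.9
  endloop
 endfacet
 facet normal -0.032 -0.740 -0.672
  outer loop
   vertex 3.9 0.9 2.0
   vertex 1.4 1.1 1.9
   vertex 4.7 1.5 1.3
  endloop
 endfacet
 facet normal 0.454 -0.882 0.128
  outer loop
   vertex 3.9 0.9 2.0
   vertex 5.8 2.4 5.6
   vertex 1.5 0.2 5.7
  endloop
 endfacet
 facet normal 0.606 -0.795 0.011
  outer loop
   vertex 3.9 0.9 2.0
   vertex 4.7 1.5 1.3
   vertex 5.8 2.4 5.6
  endloop
 endfacet
 facet normal -0.639 0.474 -0.606
  outer loop
   vertex 1.8 2.8 2.0
   vertex 0.8 5.8 5.4
   vertex 4.2 5.4 1.5
  endloop
 endfacet
 facet normal -0.860 0.229 -0.455
  outer loop
   vertex 1.8 2.8 2.0
   vertex 1.4 1.1 1.9
   vertex 0.8 5.8 5.4
  endloop
 endfacet
 facet normal -0.340 0.135 -0.931
  outer loop
   vertex 1.8 2.8 2.0
   vertex 4.2 5.4 1.5
   vertex 1.4 1.1 1.9
  endloop
 endfacet
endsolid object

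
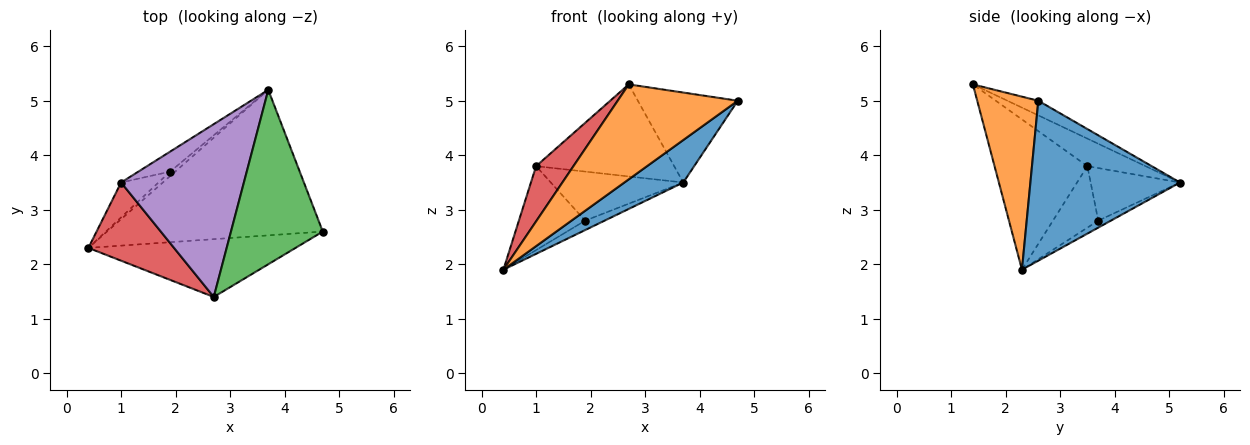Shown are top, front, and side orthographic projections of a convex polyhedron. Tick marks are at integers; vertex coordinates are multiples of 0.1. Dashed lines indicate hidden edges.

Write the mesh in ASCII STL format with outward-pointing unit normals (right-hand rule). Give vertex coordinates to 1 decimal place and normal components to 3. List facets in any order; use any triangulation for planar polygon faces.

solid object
 facet normal 0.580 -0.228 -0.782
  outer loop
   vertex 3.7 5.2 3.5
   vertex 4.7 2.6 5.0
   vertex 0.4 2.3 1.9
  endloop
 endfacet
 facet normal 0.399 -0.783 -0.477
  outer loop
   vertex 2.7 1.4 5.3
   vertex 0.4 2.3 1.9
   vertex 4.7 2.6 5.0
  endloop
 endfacet
 facet normal -0.140 0.454 0.880
  outer loop
   vertex 2.7 1.4 5.3
   vertex 4.7 2.6 5.0
   vertex 3.7 5.2 3.5
  endloop
 endfacet
 facet normal -0.820 -0.330 0.467
  outer loop
   vertex 1.0 3.5 3.8
   vertex 0.4 2.3 1.9
   vertex 2.7 1.4 5.3
  endloop
 endfacet
 facet normal -0.194 0.461 0.866
  outer loop
   vertex 1.0 3.5 3.8
   vertex 2.7 1.4 5.3
   vertex 3.7 5.2 3.5
  endloop
 endfacet
 facet normal -0.506 0.780 -0.369
  outer loop
   vertex 1.9 3.7 2.8
   vertex 3.7 5.2 3.5
   vertex 0.4 2.3 1.9
  endloop
 endfacet
 facet normal -0.534 0.781 -0.324
  outer loop
   vertex 1.9 3.7 2.8
   vertex 0.4 2.3 1.9
   vertex 1.0 3.5 3.8
  endloop
 endfacet
 facet normal -0.530 0.785 -0.320
  outer loop
   vertex 1.9 3.7 2.8
   vertex 1.0 3.5 3.8
   vertex 3.7 5.2 3.5
  endloop
 endfacet
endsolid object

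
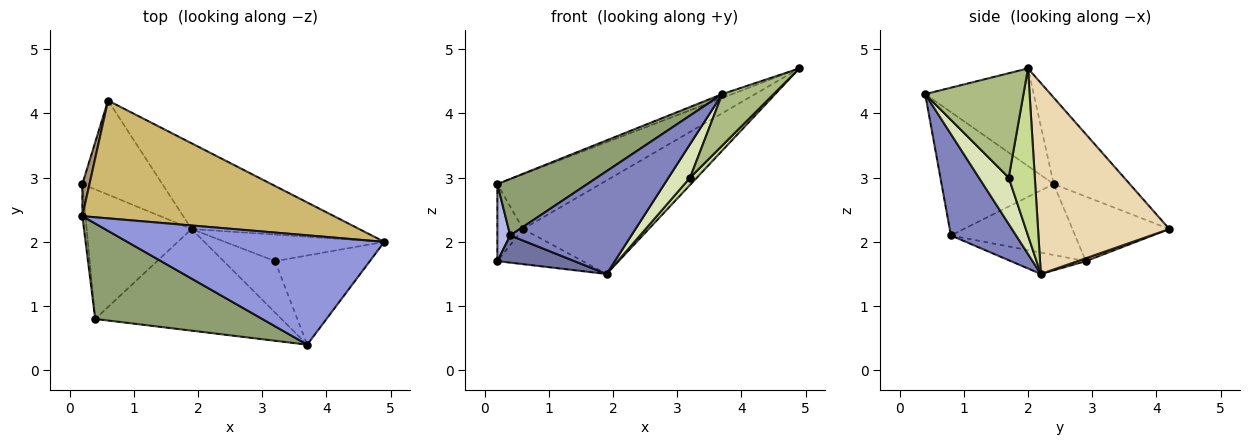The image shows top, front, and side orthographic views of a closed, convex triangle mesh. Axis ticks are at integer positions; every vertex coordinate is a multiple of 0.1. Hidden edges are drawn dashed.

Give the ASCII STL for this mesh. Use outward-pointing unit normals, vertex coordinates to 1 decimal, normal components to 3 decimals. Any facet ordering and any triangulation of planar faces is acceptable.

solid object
 facet normal -0.196 -0.201 -0.960
  outer loop
   vertex 0.4 0.8 2.1
   vertex 0.2 2.9 1.7
   vertex 1.9 2.2 1.5
  endloop
 endfacet
 facet normal 0.357 -0.664 -0.657
  outer loop
   vertex 0.4 0.8 2.1
   vertex 1.9 2.2 1.5
   vertex 3.7 0.4 4.3
  endloop
 endfacet
 facet normal -0.355 0.033 0.934
  outer loop
   vertex 0.2 2.4 2.9
   vertex 3.7 0.4 4.3
   vertex 4.9 2.0 4.7
  endloop
 endfacet
 facet normal -0.994 -0.103 -0.043
  outer loop
   vertex 0.2 2.4 2.9
   vertex 0.2 2.9 1.7
   vertex 0.4 0.8 2.1
  endloop
 endfacet
 facet normal -0.536 -0.430 0.726
  outer loop
   vertex 0.2 2.4 2.9
   vertex 0.4 0.8 2.1
   vertex 3.7 0.4 4.3
  endloop
 endfacet
 facet normal 0.690 -0.361 -0.627
  outer loop
   vertex 3.2 1.7 3.0
   vertex 4.9 2.0 4.7
   vertex 3.7 0.4 4.3
  endloop
 endfacet
 facet normal 0.711 -0.186 -0.678
  outer loop
   vertex 3.2 1.7 3.0
   vertex 1.9 2.2 1.5
   vertex 4.9 2.0 4.7
  endloop
 endfacet
 facet normal 0.603 -0.436 -0.668
  outer loop
   vertex 3.2 1.7 3.0
   vertex 3.7 0.4 4.3
   vertex 1.9 2.2 1.5
  endloop
 endfacet
 facet normal -0.961 0.255 0.106
  outer loop
   vertex 0.6 4.2 2.2
   vertex 0.2 2.9 1.7
   vertex 0.2 2.4 2.9
  endloop
 endfacet
 facet normal -0.297 0.403 0.866
  outer loop
   vertex 0.6 4.2 2.2
   vertex 0.2 2.4 2.9
   vertex 4.9 2.0 4.7
  endloop
 endfacet
 facet normal 0.034 0.350 -0.936
  outer loop
   vertex 0.6 4.2 2.2
   vertex 1.9 2.2 1.5
   vertex 0.2 2.9 1.7
  endloop
 endfacet
 facet normal 0.610 0.584 -0.535
  outer loop
   vertex 0.6 4.2 2.2
   vertex 4.9 2.0 4.7
   vertex 1.9 2.2 1.5
  endloop
 endfacet
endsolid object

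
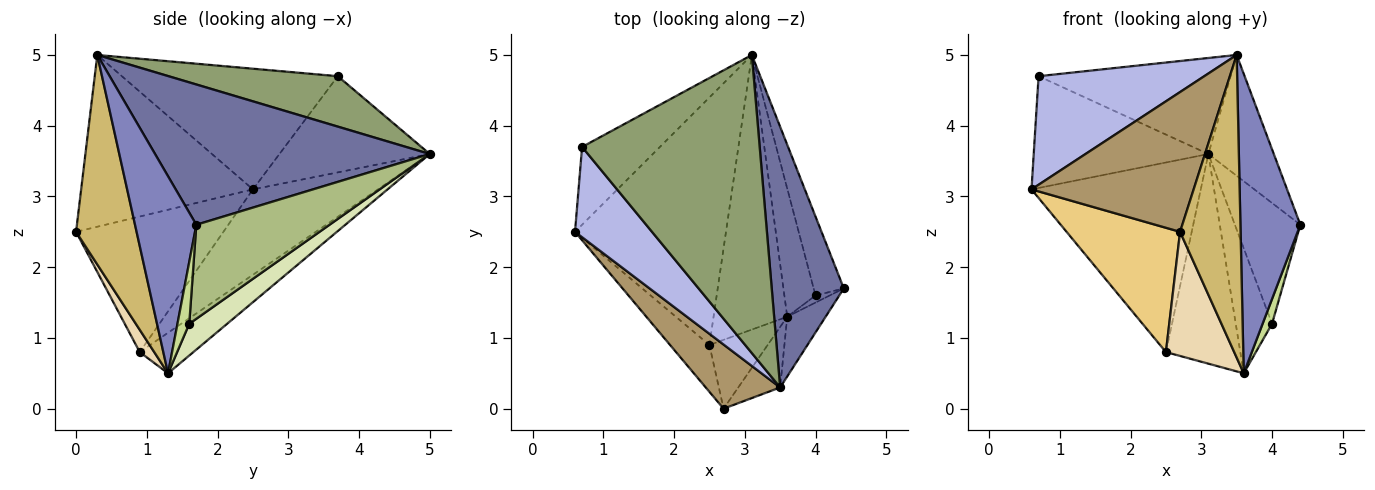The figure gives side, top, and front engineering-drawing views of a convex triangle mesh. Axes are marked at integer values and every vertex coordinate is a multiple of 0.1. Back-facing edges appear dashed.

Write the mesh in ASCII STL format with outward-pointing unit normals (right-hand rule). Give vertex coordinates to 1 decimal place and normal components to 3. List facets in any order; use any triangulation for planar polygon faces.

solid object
 facet normal 0.870 0.207 0.447
  outer loop
   vertex 3.5 0.3 5.0
   vertex 4.4 1.7 2.6
   vertex 3.1 5.0 3.6
  endloop
 endfacet
 facet normal 0.708 -0.692 -0.138
  outer loop
   vertex 3.6 1.3 0.5
   vertex 4.4 1.7 2.6
   vertex 3.5 0.3 5.0
  endloop
 endfacet
 facet normal -0.577 0.670 -0.467
  outer loop
   vertex 0.7 3.7 4.7
   vertex 3.1 5.0 3.6
   vertex 0.6 2.5 3.1
  endloop
 endfacet
 facet normal -0.708 -0.543 0.452
  outer loop
   vertex 0.7 3.7 4.7
   vertex 0.6 2.5 3.1
   vertex 3.5 0.3 5.0
  endloop
 endfacet
 facet normal 0.261 0.296 0.919
  outer loop
   vertex 0.7 3.7 4.7
   vertex 3.5 0.3 5.0
   vertex 3.1 5.0 3.6
  endloop
 endfacet
 facet normal 0.863 0.424 -0.277
  outer loop
   vertex 4.0 1.6 1.2
   vertex 3.1 5.0 3.6
   vertex 4.4 1.7 2.6
  endloop
 endfacet
 facet normal 0.769 -0.615 -0.176
  outer loop
   vertex 4.0 1.6 1.2
   vertex 4.4 1.7 2.6
   vertex 3.6 1.3 0.5
  endloop
 endfacet
 facet normal 0.589 0.564 -0.578
  outer loop
   vertex 4.0 1.6 1.2
   vertex 3.6 1.3 0.5
   vertex 3.1 5.0 3.6
  endloop
 endfacet
 facet normal -0.694 -0.655 0.301
  outer loop
   vertex 2.7 0.0 2.5
   vertex 3.5 0.3 5.0
   vertex 0.6 2.5 3.1
  endloop
 endfacet
 facet normal 0.700 -0.700 -0.140
  outer loop
   vertex 2.7 0.0 2.5
   vertex 3.6 1.3 0.5
   vertex 3.5 0.3 5.0
  endloop
 endfacet
 facet normal -0.772 -0.595 -0.224
  outer loop
   vertex 2.5 0.9 0.8
   vertex 2.7 0.0 2.5
   vertex 0.6 2.5 3.1
  endloop
 endfacet
 facet normal 0.183 -0.860 -0.477
  outer loop
   vertex 2.5 0.9 0.8
   vertex 3.6 1.3 0.5
   vertex 2.7 0.0 2.5
  endloop
 endfacet
 facet normal -0.410 0.555 -0.724
  outer loop
   vertex 2.5 0.9 0.8
   vertex 0.6 2.5 3.1
   vertex 3.1 5.0 3.6
  endloop
 endfacet
 facet normal -0.401 0.556 -0.728
  outer loop
   vertex 2.5 0.9 0.8
   vertex 3.1 5.0 3.6
   vertex 3.6 1.3 0.5
  endloop
 endfacet
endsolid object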